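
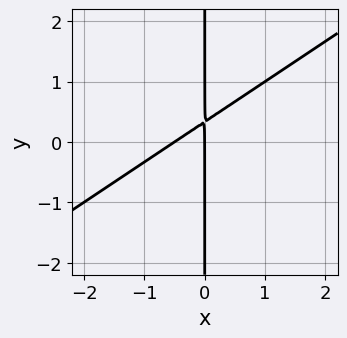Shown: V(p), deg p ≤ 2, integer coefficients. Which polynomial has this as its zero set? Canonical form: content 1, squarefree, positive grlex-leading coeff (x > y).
2*x^2 - 3*x*y + x

deg p = 2. A generic line meets the curve in up to 2 points.
Reading off the gridlines: one x-axis crossing is at x = 0; every point of the y-axis in the box is on the curve.
Matching integer coefficients to the picture gives p.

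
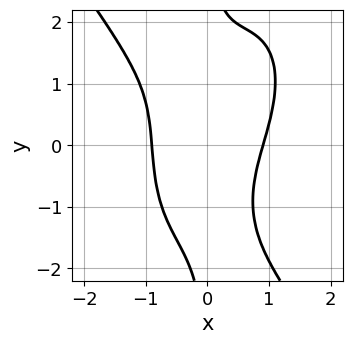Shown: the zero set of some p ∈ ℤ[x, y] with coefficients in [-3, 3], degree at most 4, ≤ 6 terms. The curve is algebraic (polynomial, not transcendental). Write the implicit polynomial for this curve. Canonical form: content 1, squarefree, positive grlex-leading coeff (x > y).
3*x^4 + x*y^3 - 2*x^2*y - x*y - 2

1. The degree is 4 — the shape is more complex than any degree-3 curve.
2. Observable constraints: no y-intercept at any integer in the box.
3. Assembling these constraints gives the stated polynomial.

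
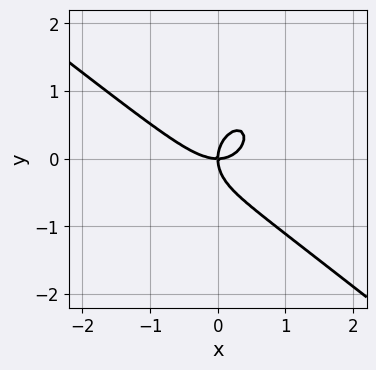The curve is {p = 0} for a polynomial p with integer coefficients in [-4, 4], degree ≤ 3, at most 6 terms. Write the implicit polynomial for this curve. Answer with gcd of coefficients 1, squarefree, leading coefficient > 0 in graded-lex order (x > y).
The degree is 3 — a generic line meets the curve in up to 3 points.
From the axis intercepts and sections: it meets the y-axis at y = 0 (among the integer gridlines); it crosses the x-axis at the gridline x = 0.
These observations pin down the coefficients.

3*x^3 + 2*x^2*y + 3*y^3 - 3*x*y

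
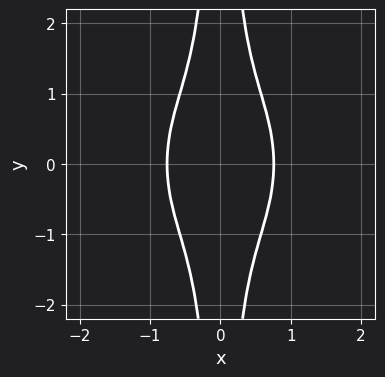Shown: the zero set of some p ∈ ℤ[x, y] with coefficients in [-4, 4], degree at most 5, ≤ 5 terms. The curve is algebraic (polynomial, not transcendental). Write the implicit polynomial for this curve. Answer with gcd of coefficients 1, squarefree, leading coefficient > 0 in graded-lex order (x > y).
1. deg p = 4. No degree-3 curve has this shape.
2. Symmetries: it's symmetric under x → −x, forcing even powers of x; mirror symmetry y ↦ −y ⇒ only even powers of y.
3. Checking where it meets the axes: no y-intercept at any integer in the box.
4. Fitting integer coefficients to these (and the overall shape) gives p.

3*x^4 + 2*x^2*y^2 - 1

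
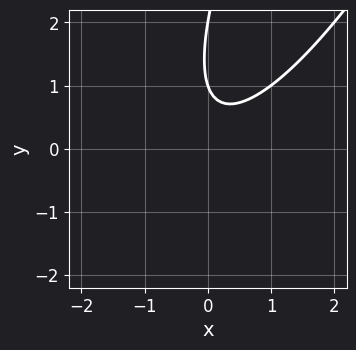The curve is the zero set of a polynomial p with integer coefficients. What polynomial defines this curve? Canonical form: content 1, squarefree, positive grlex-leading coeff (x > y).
3*x^2 - 3*x*y + y^2 - 3*y + 2

1. The degree is 2 — no degree-1 curve has this shape.
2. Against the integer gridlines: the curve avoids every integer x-axis point in the box; among the integer gridlines, it crosses the y-axis at y ∈ {1, 2}.
3. Fitting integer coefficients to these (and the overall shape) gives p.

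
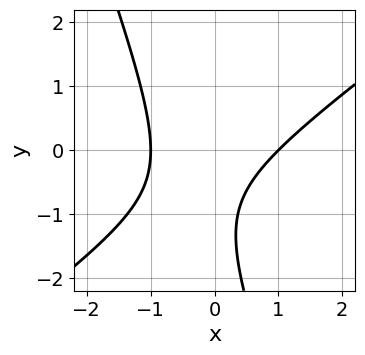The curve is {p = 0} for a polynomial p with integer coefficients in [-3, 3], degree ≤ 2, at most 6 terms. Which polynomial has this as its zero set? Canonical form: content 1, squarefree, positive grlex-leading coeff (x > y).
2*x^2 - 2*x*y - y^2 - 2*y - 2

Degree: a generic line meets the curve in up to 2 points, so deg p = 2.
Against the integer gridlines: it misses every integer gridline on the y-axis; among the integer gridlines, it crosses the x-axis at x ∈ {-1, 1}.
Matching integer coefficients to the picture gives p.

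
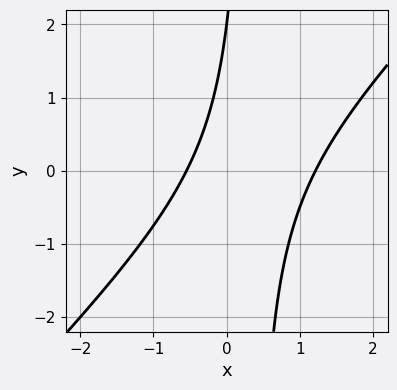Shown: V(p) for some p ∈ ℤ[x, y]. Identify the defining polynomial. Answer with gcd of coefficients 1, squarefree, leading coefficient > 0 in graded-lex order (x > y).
Degree: a generic line meets the curve in up to 2 points, so deg p = 2.
Checking where it meets the axes: one y-axis crossing is at y = 2.
Fitting integer coefficients to these (and the overall shape) gives p.

3*x^2 - 3*x*y - 2*x + y - 2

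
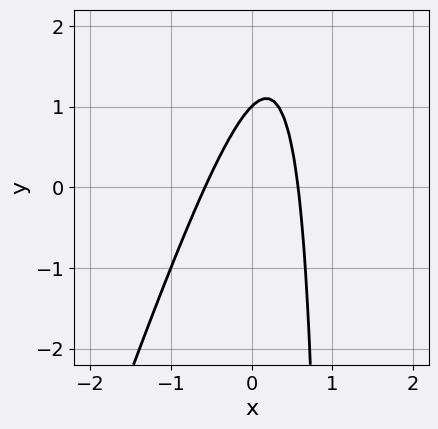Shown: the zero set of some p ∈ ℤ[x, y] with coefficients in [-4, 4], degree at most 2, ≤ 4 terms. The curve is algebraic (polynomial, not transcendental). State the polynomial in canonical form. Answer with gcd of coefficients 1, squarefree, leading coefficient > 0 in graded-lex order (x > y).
deg p = 2. The shape is more complex than any degree-1 curve.
From the axis intercepts and sections: it crosses the y-axis at the gridline y = 1.
Solving for integer coefficients yields p as stated.

3*x^2 - x*y + y - 1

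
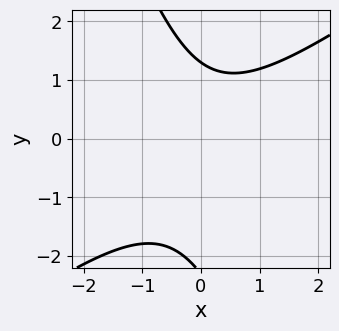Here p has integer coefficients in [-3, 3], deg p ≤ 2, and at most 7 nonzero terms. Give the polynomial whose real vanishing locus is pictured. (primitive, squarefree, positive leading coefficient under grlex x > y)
2*x^2 - 2*x*y - y^2 - y + 3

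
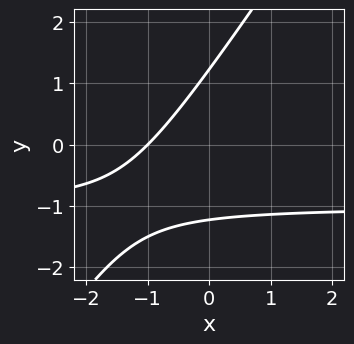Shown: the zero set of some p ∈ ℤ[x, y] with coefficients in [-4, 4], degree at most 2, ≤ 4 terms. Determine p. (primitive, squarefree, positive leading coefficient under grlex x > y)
1. deg p = 2.
2. From the visible intercepts: it crosses the x-axis at the gridline x = -1.
3. The integer polynomial consistent with all of this is the stated p.

3*x*y - 2*y^2 + 3*x + 3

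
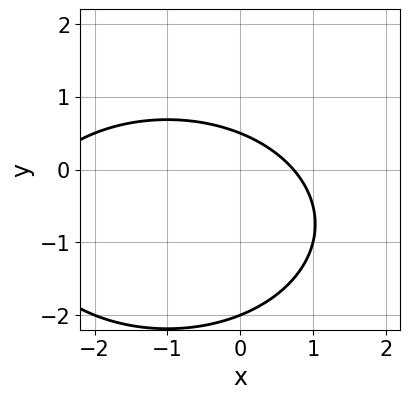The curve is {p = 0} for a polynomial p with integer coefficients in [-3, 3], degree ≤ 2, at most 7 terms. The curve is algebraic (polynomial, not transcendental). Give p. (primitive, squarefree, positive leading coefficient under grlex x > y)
First, degree: the shape is more complex than any degree-1 curve, so deg p = 2.
Then, from the visible intercepts: it crosses the y-axis at the gridline y = -2.
Finally, matching integer coefficients to the picture gives p.

x^2 + 2*y^2 + 2*x + 3*y - 2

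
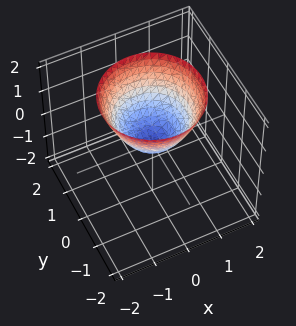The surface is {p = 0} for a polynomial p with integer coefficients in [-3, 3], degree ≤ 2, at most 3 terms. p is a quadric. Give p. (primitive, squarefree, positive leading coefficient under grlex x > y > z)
x^2 + y^2 - z

1. The degree is 2 — a paraboloid; a quadric.
2. Symmetry: the surface is invariant under rotation about z: p = q(x² + y², z).
3. From the axis intercepts and sections: one z-axis crossing is at z = 0; it crosses the y-axis at the gridline y = 0; a circular section at z = 2 has radius between 1 and 2.
4. Fitting integer coefficients to these (and the overall shape) gives p.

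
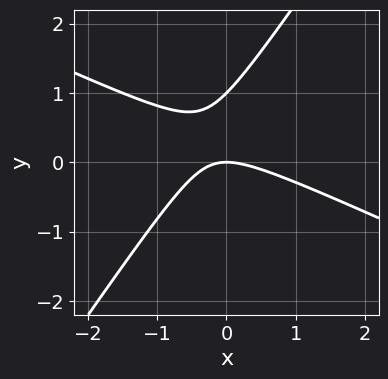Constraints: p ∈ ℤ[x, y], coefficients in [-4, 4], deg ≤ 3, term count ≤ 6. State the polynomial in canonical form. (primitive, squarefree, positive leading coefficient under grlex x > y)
2*x^2 + 3*x*y - 3*y^2 + 3*y

1. Degree: a generic line meets the curve in up to 2 points, so deg p = 2.
2. From the axis intercepts and sections: among the integer gridlines, it crosses the y-axis at y ∈ {0, 1}; one x-axis crossing is at x = 0.
3. Putting this together gives p.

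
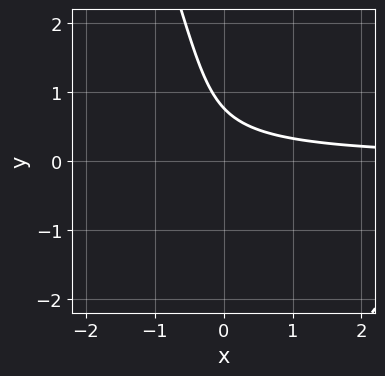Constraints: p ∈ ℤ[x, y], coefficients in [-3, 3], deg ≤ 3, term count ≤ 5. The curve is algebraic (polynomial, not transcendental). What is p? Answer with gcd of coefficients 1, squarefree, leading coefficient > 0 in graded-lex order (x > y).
3*x*y^2 + y^3 + 3*x*y + 2*y - 2

The degree is 3 — no degree-2 curve has this shape.
Checking where it meets the axes: no x-intercept at any integer in the box.
Solving for integer coefficients yields p as stated.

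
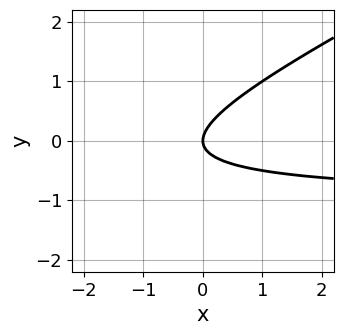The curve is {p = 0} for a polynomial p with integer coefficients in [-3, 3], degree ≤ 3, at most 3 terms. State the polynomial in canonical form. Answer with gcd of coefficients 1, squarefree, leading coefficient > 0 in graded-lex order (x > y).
1. The degree is 2 — a generic line meets the curve in up to 2 points.
2. Observable constraints: it meets the y-axis at y = 0 (among the integer gridlines); one x-axis crossing is at x = 0.
3. Matching integer coefficients to the picture gives p.

x*y - 2*y^2 + x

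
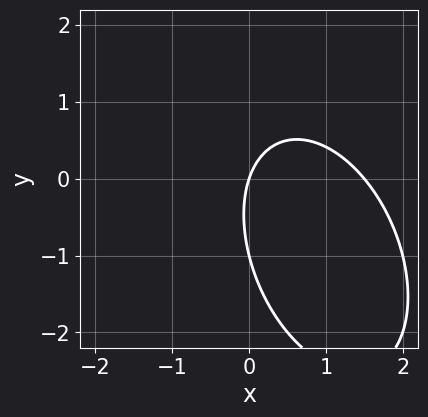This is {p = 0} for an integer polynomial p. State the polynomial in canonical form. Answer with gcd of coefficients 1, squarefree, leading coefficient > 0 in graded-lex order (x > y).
2*x^2 + x*y + y^2 - 3*x + y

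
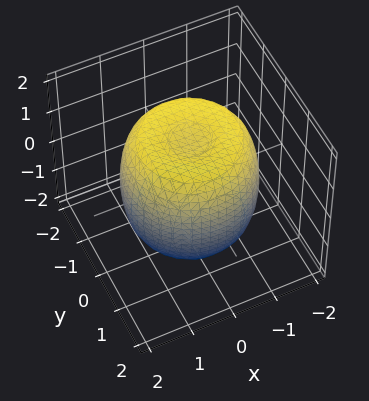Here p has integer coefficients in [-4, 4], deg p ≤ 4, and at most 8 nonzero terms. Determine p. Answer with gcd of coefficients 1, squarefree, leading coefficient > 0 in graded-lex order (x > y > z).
First, the degree is 4 — a generic line meets the surface in up to 4 points.
Then, symmetries: rotational symmetry about the z-axis ⇒ p depends on x, y only through x² + y².
Next, from the axis intercepts and sections: a circular section at z = 1 has radius between 1 and 2.
Finally, putting this together gives p.

2*x^4 + 4*x^2*y^2 + 2*y^4 - 3*x^2 - 3*y^2 + 2*z^2 - 3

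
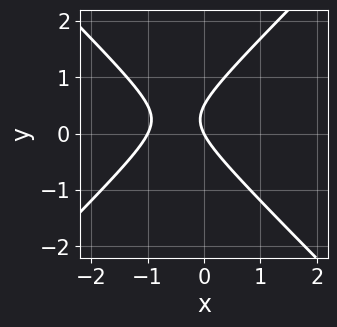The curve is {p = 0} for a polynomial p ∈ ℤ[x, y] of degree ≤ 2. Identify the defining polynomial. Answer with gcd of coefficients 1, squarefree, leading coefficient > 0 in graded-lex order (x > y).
2*x^2 - 2*y^2 + 2*x + y

(a) deg p = 2.
(b) Observable constraints: among the integer gridlines, it crosses the x-axis at x ∈ {-1, 0}; it crosses the y-axis at the gridline y = 0.
(c) Putting this together gives p.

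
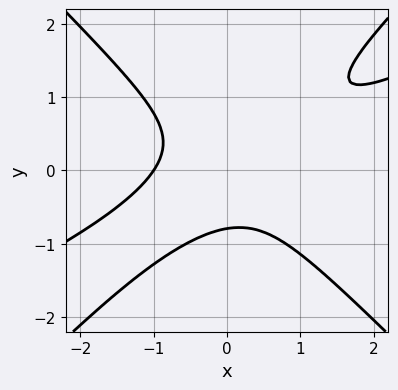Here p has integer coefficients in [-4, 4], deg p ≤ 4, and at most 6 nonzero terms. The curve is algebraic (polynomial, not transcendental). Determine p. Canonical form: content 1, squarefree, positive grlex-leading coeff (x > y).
x^3 - 2*x^2*y - x*y^2 + 2*y^3 + 1

First, deg p = 3. The shape is more complex than any degree-2 curve.
Then, from the visible intercepts: it meets the x-axis at x = -1 (among the integer gridlines).
Finally, matching integer coefficients to the picture gives p.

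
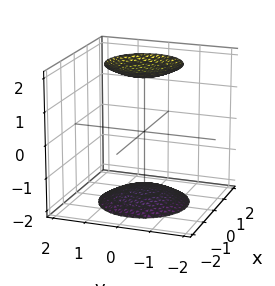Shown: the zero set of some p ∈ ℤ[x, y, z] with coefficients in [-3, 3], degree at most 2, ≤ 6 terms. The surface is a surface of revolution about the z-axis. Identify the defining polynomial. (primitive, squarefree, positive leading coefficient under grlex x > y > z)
x^2 + y^2 - z^2 + 3

(a) There are 2 components. Treating them together as one polynomial.
(b) Degree: no degree-1 surface has this shape, so deg p = 2.
(c) By symmetry, the surface is invariant under rotation about z: p = q(x² + y², z).
(d) Checking where it meets the axes: a circular section at z = -2 has radius exactly 1; the surface avoids every integer x-axis point in the box.
(e) Assembling these constraints gives the stated polynomial.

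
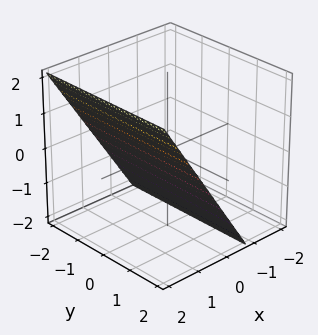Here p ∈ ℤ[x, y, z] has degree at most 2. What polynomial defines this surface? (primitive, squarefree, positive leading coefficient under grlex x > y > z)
1. Degree: every cross-section is a straight line — this is a plane, so deg p = 1.
2. Against the integer gridlines: it misses every integer gridline on the y-axis; it crosses the z-axis at the gridline z = -1.
3. Assembling these constraints gives the stated polynomial.

3*x - 2*z - 2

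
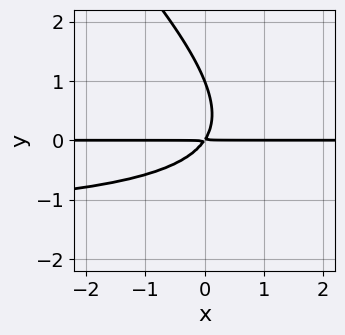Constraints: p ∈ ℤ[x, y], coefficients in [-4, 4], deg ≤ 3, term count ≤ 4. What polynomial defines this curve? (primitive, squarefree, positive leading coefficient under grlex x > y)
Degree: a generic line meets the curve in up to 3 points, so deg p = 3.
Checking where it meets the axes: every point of the x-axis in the box is on the curve; one y-axis crossing is at y = 1.
Assembling these constraints gives the stated polynomial.

2*x*y^2 + 2*y^3 + 3*x*y - 2*y^2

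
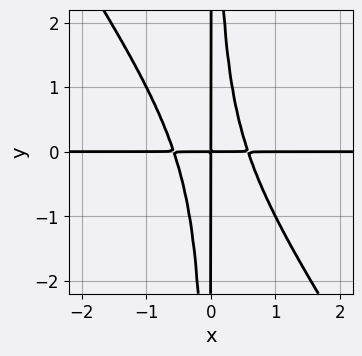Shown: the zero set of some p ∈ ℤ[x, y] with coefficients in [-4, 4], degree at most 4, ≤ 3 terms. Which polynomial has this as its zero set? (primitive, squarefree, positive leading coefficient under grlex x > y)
(a) The degree is 4 — a generic line meets the curve in up to 4 points.
(b) Against the integer gridlines: every point of the y-axis in the box is on the curve; the visible x-axis segment lies entirely on the curve.
(c) Putting this together gives p.

3*x^3*y + 2*x^2*y^2 - x*y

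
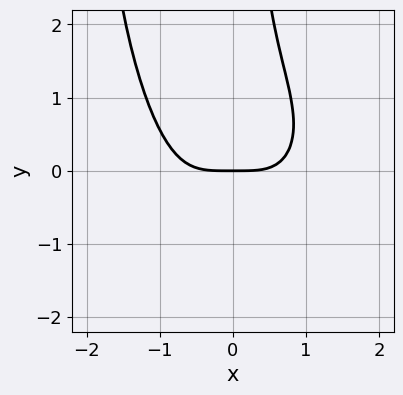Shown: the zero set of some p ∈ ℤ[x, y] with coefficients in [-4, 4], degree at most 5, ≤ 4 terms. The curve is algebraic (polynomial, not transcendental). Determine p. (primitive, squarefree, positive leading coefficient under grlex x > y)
2*x^4 + x^2*y^2 + 2*x*y^2 - 3*y

First, the degree is 4 — no degree-3 curve has this shape.
Next, from the visible intercepts: one x-axis crossing is at x = 0; one y-axis crossing is at y = 0.
Finally, together with the visible shape, these determine p as stated.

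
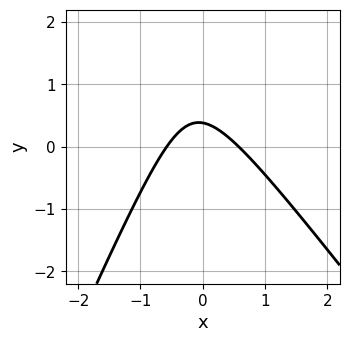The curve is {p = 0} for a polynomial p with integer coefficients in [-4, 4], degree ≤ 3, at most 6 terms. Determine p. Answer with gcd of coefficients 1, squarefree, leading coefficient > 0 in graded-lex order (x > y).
3*x^2 + x*y - y^2 + 3*y - 1

First, degree: a generic line meets the curve in up to 2 points, so deg p = 2.
Finally, solving for integer coefficients yields p as stated.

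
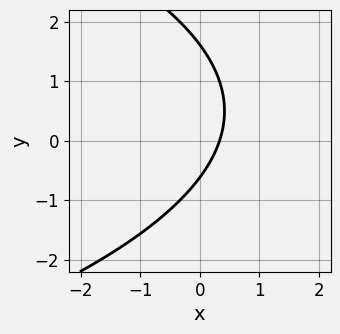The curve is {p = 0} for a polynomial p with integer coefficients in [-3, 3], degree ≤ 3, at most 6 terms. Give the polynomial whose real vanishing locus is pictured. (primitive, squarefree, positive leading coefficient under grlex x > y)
y^2 + 3*x - y - 1

deg p = 2. A generic line meets the curve in up to 2 points.
The integer polynomial consistent with all of this is the stated p.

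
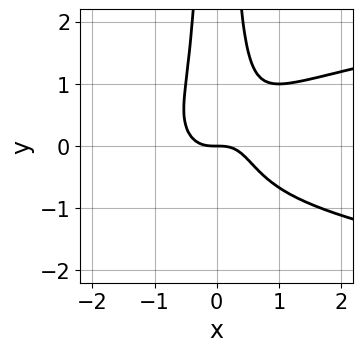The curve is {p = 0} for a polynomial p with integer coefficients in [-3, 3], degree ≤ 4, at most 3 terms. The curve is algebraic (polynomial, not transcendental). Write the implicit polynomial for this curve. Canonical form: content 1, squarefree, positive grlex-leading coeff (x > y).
3*x^2*y^2 - 2*x^3 - y

First, deg p = 4. The shape is more complex than any degree-3 curve.
Next, reading off the gridlines: it meets the x-axis at x = 0 (among the integer gridlines); one y-axis crossing is at y = 0.
Finally, fitting integer coefficients to these (and the overall shape) gives p.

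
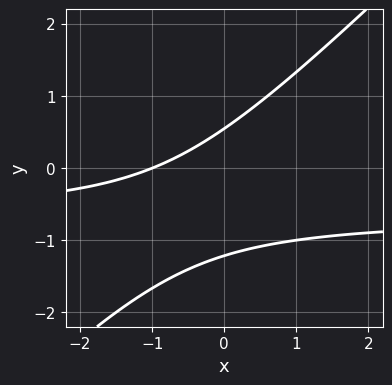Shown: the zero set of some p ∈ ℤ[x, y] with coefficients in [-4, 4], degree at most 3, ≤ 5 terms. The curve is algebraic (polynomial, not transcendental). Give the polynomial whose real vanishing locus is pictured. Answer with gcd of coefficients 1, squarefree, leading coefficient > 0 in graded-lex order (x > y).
3*x*y - 3*y^2 + 2*x - 2*y + 2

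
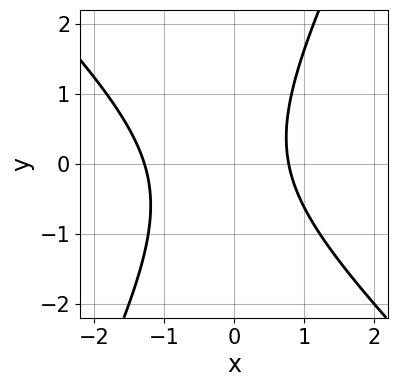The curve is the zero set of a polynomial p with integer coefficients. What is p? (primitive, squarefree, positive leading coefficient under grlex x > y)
Degree: the shape is more complex than any degree-1 curve, so deg p = 2.
From the axis intercepts and sections: the curve avoids every integer y-axis point in the box.
Matching integer coefficients to the picture gives p.

2*x^2 + x*y - y^2 + x - 2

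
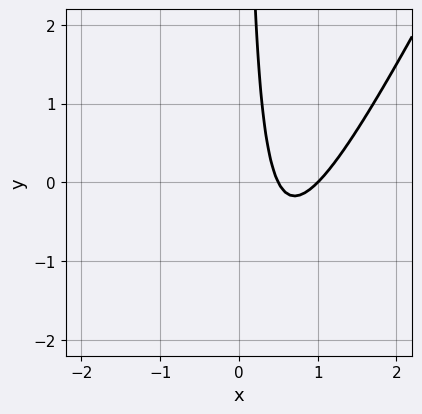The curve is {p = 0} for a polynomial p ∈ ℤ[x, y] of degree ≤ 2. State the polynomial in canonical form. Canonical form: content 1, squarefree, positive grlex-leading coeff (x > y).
1. Degree: the shape is more complex than any degree-1 curve, so deg p = 2.
2. Observable constraints: it misses every integer gridline on the y-axis; it meets the x-axis at x = 1 (among the integer gridlines).
3. These observations pin down the coefficients.

2*x^2 - x*y - 3*x + 1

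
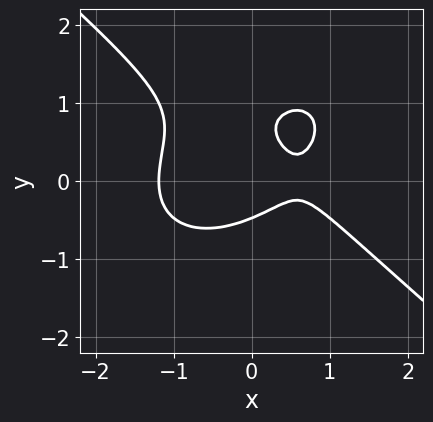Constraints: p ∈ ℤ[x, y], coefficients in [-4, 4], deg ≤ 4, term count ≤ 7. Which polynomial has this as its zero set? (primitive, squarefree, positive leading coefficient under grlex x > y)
2*x^3 + 3*y^3 - 3*y^2 - 2*x + 1

(a) The degree is 3 — the shape is more complex than any degree-2 curve.
(b) The integer polynomial consistent with all of this is the stated p.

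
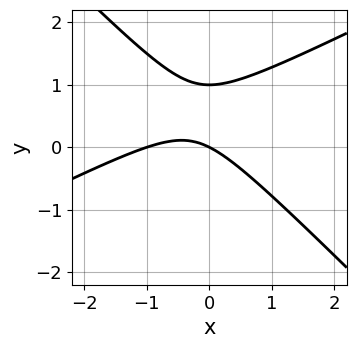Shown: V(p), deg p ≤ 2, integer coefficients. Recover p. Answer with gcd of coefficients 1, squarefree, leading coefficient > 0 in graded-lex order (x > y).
x^2 - x*y - 2*y^2 + x + 2*y

The degree is 2 — the shape is more complex than any degree-1 curve.
Against the integer gridlines: among the integer gridlines, it crosses the y-axis at y ∈ {0, 1}; the x-axis gridline crossings are at x ∈ {-1, 0}.
Putting this together gives p.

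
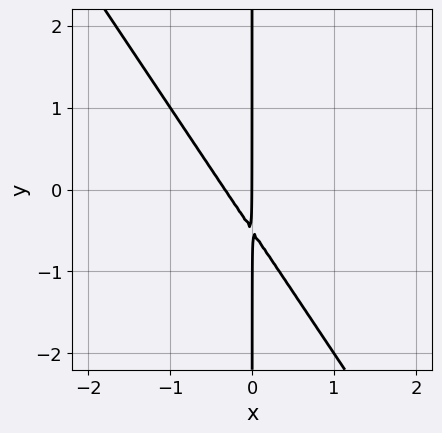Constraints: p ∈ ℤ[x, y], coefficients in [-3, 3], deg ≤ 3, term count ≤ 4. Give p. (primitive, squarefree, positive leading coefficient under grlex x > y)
3*x^2 + 2*x*y + x

First, deg p = 2. No degree-1 curve has this shape.
Next, checking where it meets the axes: every point of the y-axis in the box is on the curve; one x-axis crossing is at x = 0.
Finally, together with the visible shape, these determine p as stated.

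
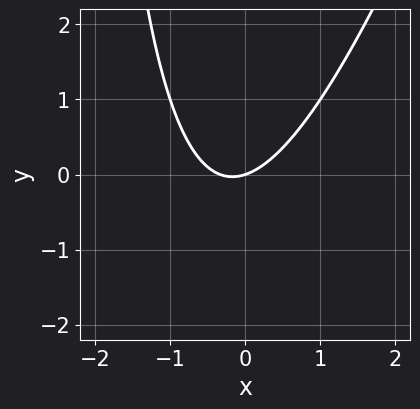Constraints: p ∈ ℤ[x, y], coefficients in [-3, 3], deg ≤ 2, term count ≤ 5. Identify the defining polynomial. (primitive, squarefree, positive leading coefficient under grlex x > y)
3*x^2 - x*y + x - 3*y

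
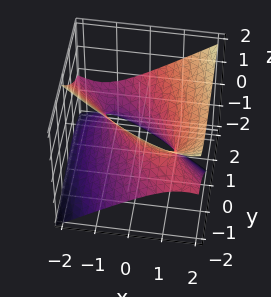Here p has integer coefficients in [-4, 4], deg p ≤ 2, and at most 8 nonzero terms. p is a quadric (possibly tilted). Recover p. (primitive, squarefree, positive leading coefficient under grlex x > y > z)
(a) Degree: a generic line meets the surface in up to 2 points, so deg p = 2.
(b) Observable constraints: the y-axis gridline crossings are at y ∈ {-1, 1}; the surface avoids every integer z-axis point in the box.
(c) Matching integer coefficients to the picture gives p.

2*x^2 + 3*x*y + y^2 - 3*y*z - 3*z^2 - 1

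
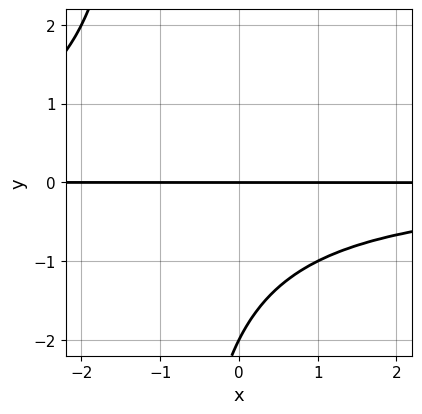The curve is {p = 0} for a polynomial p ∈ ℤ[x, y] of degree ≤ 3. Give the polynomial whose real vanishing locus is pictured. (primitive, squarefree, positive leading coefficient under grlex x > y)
x*y^2 + y^2 + 2*y

The degree is 3 — no degree-2 curve has this shape.
From the axis intercepts and sections: among the integer gridlines, it crosses the y-axis at y ∈ {-2, 0}; every point of the x-axis in the box is on the curve.
The integer polynomial consistent with all of this is the stated p.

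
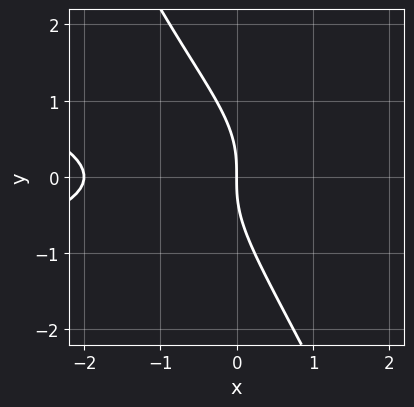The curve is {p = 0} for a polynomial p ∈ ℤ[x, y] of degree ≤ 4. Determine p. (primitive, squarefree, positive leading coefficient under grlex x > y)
2*x*y^2 + y^3 + x^2 + 2*x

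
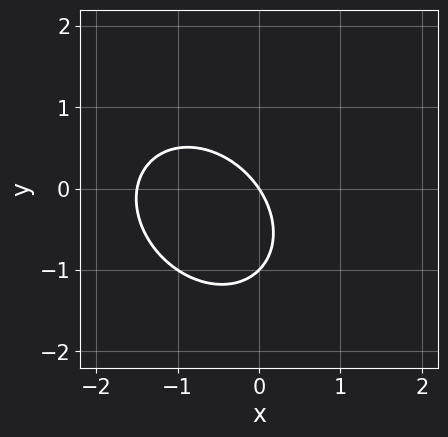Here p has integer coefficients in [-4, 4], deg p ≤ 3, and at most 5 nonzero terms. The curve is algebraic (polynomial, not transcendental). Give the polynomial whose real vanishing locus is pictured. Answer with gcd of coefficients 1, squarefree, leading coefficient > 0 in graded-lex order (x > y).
1. deg p = 2. A generic line meets the curve in up to 2 points.
2. Observable constraints: the y-axis gridline crossings are at y ∈ {-1, 0}; one x-axis crossing is at x = 0.
3. Fitting integer coefficients to these (and the overall shape) gives p.

2*x^2 + x*y + 2*y^2 + 3*x + 2*y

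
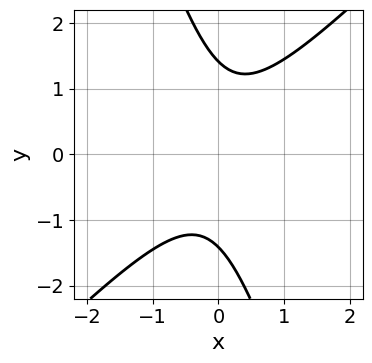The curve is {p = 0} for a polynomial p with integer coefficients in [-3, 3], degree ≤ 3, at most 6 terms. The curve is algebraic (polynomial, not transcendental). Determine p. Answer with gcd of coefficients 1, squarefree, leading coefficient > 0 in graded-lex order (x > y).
3*x^2 - 2*x*y - y^2 + 2

The degree is 2 — the shape is more complex than any degree-1 curve.
Reading off the gridlines: the curve avoids every integer x-axis point in the box.
Matching integer coefficients to the picture gives p.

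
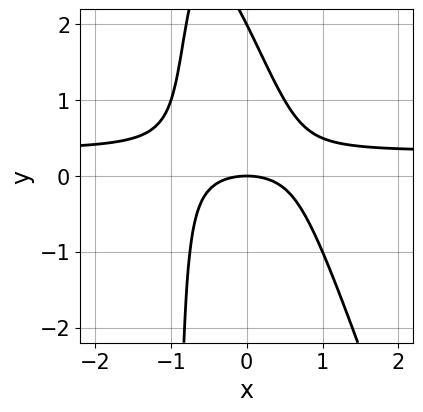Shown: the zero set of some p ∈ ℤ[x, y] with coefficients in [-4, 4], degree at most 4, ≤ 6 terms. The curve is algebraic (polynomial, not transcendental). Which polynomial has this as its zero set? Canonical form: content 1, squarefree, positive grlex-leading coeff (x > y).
3*x^2*y + x*y^2 - x^2 + y^2 - 2*y

(a) The degree is 3 — no degree-2 curve has this shape.
(b) Against the integer gridlines: one x-axis crossing is at x = 0; among the integer gridlines, it crosses the y-axis at y ∈ {0, 2}.
(c) Putting this together gives p.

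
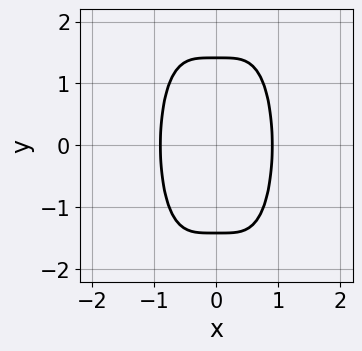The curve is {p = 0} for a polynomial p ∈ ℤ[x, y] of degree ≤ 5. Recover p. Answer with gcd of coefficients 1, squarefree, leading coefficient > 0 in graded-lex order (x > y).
3*x^4 + y^2 - 2

First, the degree is 4 — no degree-3 curve has this shape.
Then, symmetries: mirror symmetry x ↦ −x ⇒ only even powers of x; mirror symmetry y ↦ −y ⇒ only even powers of y.
Finally, assembling these constraints gives the stated polynomial.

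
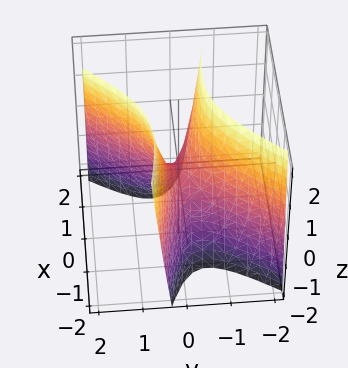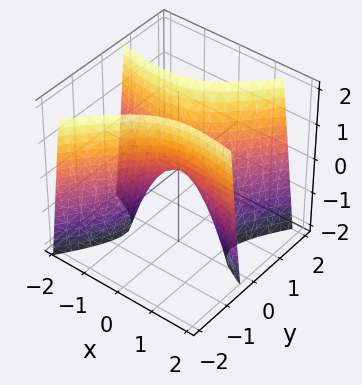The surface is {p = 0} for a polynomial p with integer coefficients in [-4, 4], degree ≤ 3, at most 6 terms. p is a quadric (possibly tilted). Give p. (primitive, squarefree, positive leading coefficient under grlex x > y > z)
x^2 + 3*x*y - 3*y^2 + z

1. deg p = 2. No degree-1 surface has this shape.
2. Against the integer gridlines: it meets the z-axis at z = 0 (among the integer gridlines); it crosses the x-axis at the gridline x = 0; one y-axis crossing is at y = 0.
3. The integer polynomial consistent with all of this is the stated p.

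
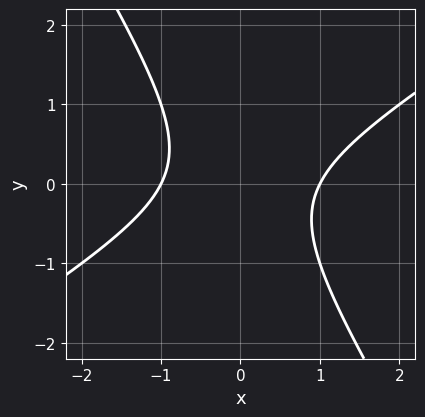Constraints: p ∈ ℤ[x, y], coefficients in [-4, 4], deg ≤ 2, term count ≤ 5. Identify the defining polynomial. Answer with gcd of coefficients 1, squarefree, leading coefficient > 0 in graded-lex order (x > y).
x^2 - x*y - y^2 - 1

First, deg p = 2. No degree-1 curve has this shape.
Then, observable constraints: among the integer gridlines, it crosses the x-axis at x ∈ {-1, 1}; the curve avoids every integer y-axis point in the box.
Finally, solving for integer coefficients yields p as stated.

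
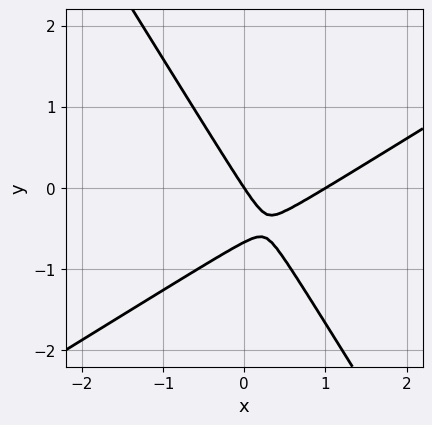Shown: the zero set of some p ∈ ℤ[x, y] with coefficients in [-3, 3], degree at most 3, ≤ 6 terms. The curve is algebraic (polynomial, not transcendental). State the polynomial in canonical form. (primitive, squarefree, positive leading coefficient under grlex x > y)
3*x^2 - 3*x*y - 3*y^2 - 3*x - 2*y

(a) The degree is 2 — a generic line meets the curve in up to 2 points.
(b) From the axis intercepts and sections: the x-axis gridline crossings are at x ∈ {0, 1}; it meets the y-axis at y = 0 (among the integer gridlines).
(c) Matching integer coefficients to the picture gives p.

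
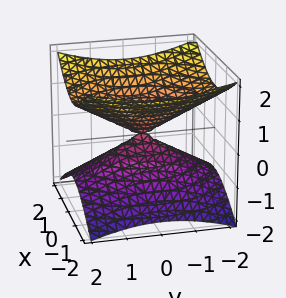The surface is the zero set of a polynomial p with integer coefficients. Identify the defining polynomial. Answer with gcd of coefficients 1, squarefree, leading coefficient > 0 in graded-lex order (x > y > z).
2*x^2 + y^2 - 3*z^2

Degree: a double cone through the origin; a quadric, so deg p = 2.
Symmetries: it's symmetric under y → −y, forcing even powers of y; the z ↦ −z reflection is a symmetry, so z appears only in even powers; it's symmetric under x → −x, forcing even powers of x.
Reading off the gridlines: it crosses the z-axis at the gridline z = 0; it meets the y-axis at y = 0 (among the integer gridlines); it meets the x-axis at x = 0 (among the integer gridlines).
These observations pin down the coefficients.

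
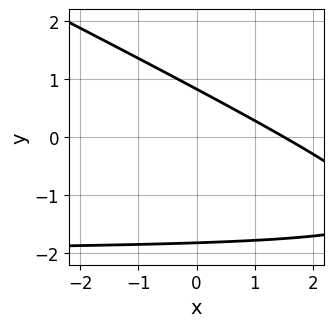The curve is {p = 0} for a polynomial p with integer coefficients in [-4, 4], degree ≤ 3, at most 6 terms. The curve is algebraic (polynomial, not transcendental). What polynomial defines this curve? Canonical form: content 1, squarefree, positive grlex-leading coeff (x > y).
x*y + 2*y^2 + 2*x + 2*y - 3

First, the degree is 2 — no degree-1 curve has this shape.
Finally, putting this together gives p.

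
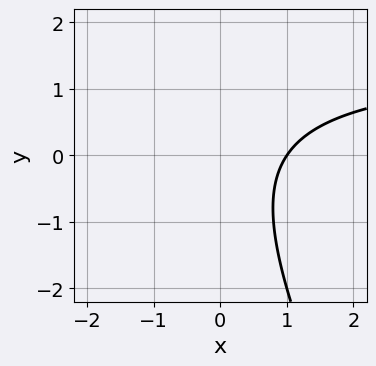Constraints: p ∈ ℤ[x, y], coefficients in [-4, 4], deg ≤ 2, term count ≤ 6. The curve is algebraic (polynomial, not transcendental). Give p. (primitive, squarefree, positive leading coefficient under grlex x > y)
2*x*y + y^2 - 3*x + 3

(a) Degree: a generic line meets the curve in up to 2 points, so deg p = 2.
(b) Against the integer gridlines: one x-axis crossing is at x = 1; it misses every integer gridline on the y-axis.
(c) Putting this together gives p.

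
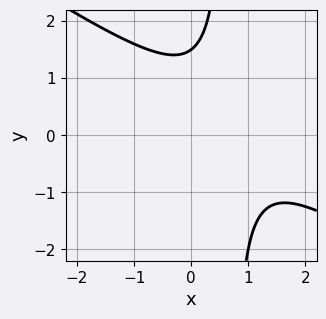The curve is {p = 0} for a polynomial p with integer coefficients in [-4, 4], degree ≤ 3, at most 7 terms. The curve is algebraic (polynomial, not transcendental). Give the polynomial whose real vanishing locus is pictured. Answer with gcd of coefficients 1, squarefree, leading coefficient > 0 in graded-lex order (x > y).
2*x^2 + 3*x*y - 3*x - 2*y + 3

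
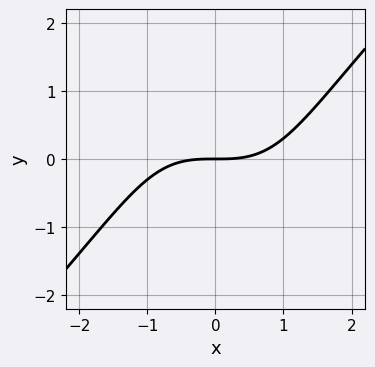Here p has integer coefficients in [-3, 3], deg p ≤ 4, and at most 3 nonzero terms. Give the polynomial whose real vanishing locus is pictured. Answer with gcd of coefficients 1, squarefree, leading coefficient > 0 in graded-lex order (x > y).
x^3 - x*y^2 - 3*y

(a) deg p = 3.
(b) Observable constraints: one x-axis crossing is at x = 0; one y-axis crossing is at y = 0.
(c) Assembling these constraints gives the stated polynomial.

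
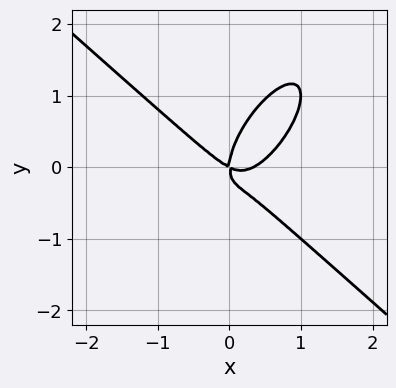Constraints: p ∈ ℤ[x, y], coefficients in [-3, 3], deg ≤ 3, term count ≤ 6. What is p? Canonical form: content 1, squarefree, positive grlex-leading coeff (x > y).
deg p = 3.
Checking where it meets the axes: one y-axis crossing is at y = 0; it meets the x-axis at x = 0 (among the integer gridlines).
Putting this together gives p.

3*x^3 - 2*x*y^2 + 2*y^3 - x^2 - 2*x*y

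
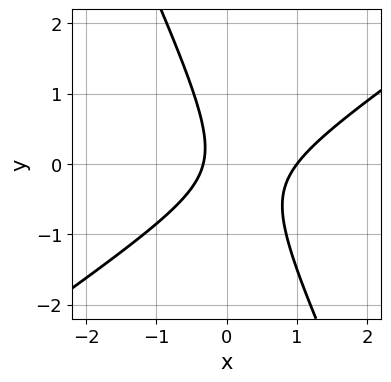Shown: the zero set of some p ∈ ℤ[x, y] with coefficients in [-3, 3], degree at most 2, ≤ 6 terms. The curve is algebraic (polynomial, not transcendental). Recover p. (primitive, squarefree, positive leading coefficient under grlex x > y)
The degree is 2 — no degree-1 curve has this shape.
Observable constraints: no y-intercept at any integer in the box; one x-axis crossing is at x = 1.
Together with the visible shape, these determine p as stated.

3*x^2 - 3*x*y - 2*y^2 - 2*x - 1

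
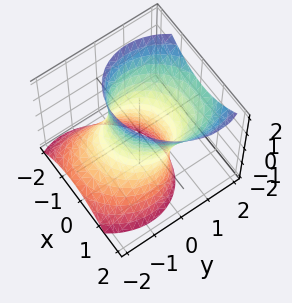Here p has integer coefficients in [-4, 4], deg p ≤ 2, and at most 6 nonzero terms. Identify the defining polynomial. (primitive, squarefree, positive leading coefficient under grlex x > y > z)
3*x^2 - x*y + 3*y^2 - 3*y*z - z^2 - 3

1. The degree is 2 — the shape is more complex than any degree-1 surface.
2. Reading off the gridlines: among the integer gridlines, it crosses the y-axis at y ∈ {-1, 1}; it misses every integer gridline on the z-axis.
3. These observations pin down the coefficients. Check: (-1, 0, 0) on the x-axis lies on the surface, and p(-1, 0, 0) = 0. ✓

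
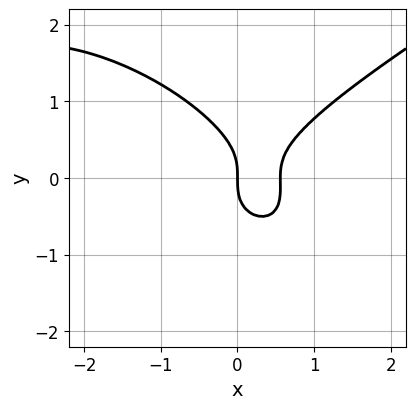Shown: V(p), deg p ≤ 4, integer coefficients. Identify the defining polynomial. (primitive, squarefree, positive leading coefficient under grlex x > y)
x^3 - x*y^2 - 3*y^3 + 3*x^2 - 2*x

1. The degree is 3 — the shape is more complex than any degree-2 curve.
2. Checking where it meets the axes: one x-axis crossing is at x = 0; it meets the y-axis at y = 0 (among the integer gridlines).
3. Fitting integer coefficients to these (and the overall shape) gives p.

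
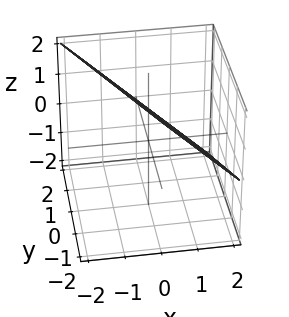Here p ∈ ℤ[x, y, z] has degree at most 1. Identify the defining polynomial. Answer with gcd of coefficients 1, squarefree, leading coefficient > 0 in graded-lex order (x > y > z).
(a) Degree: every cross-section is a straight line — this is a plane, so deg p = 1.
(b) Reading off the gridlines: it meets the x-axis at x = 1 (among the integer gridlines); it meets the y-axis at y = 2 (among the integer gridlines); it meets the z-axis at z = 1 (among the integer gridlines).
(c) These observations pin down the coefficients.

2*x + y + 2*z - 2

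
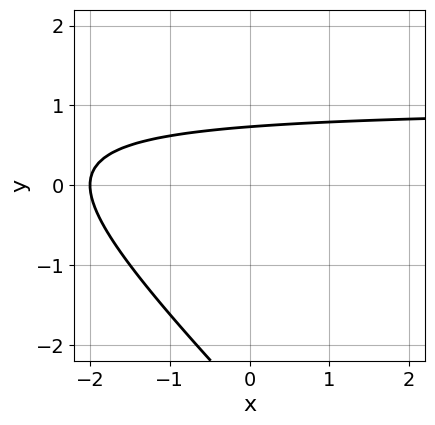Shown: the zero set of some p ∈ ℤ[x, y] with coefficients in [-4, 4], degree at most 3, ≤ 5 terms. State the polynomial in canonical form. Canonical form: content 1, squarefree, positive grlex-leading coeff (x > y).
Degree: no degree-1 curve has this shape, so deg p = 2.
Reading off the gridlines: one x-axis crossing is at x = -2.
Together with the visible shape, these determine p as stated.

x*y + y^2 - x + 2*y - 2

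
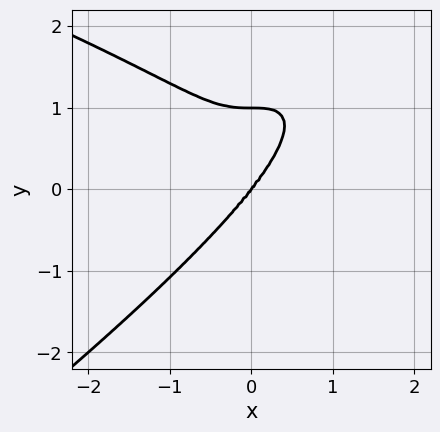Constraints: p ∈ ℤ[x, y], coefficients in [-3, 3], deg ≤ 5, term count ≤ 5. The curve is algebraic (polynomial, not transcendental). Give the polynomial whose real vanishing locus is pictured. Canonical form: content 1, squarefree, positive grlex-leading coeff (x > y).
1. deg p = 4.
2. Against the integer gridlines: it meets the x-axis at x = 0 (among the integer gridlines); the y-axis gridline crossings are at y ∈ {0, 1}.
3. Solving for integer coefficients yields p as stated.

2*x*y^3 - 3*y^4 - 3*x^3 - 2*x*y^2 + 3*y^3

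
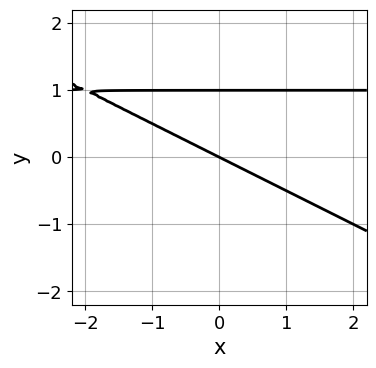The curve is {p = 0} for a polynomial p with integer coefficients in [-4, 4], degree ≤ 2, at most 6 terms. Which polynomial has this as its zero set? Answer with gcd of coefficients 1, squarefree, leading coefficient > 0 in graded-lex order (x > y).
x*y + 2*y^2 - x - 2*y

(a) The degree is 2 — a generic line meets the curve in up to 2 points.
(b) From the axis intercepts and sections: it crosses the x-axis at the gridline x = 0; the y-axis gridline crossings are at y ∈ {0, 1}.
(c) Putting this together gives p.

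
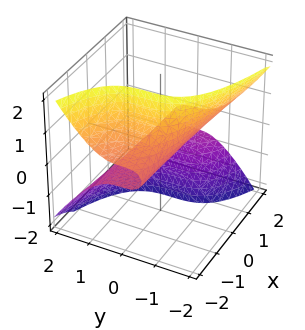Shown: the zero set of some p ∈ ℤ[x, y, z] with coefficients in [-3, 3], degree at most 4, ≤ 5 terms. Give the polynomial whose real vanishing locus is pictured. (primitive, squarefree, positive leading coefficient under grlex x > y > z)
(a) Degree: no degree-2 surface has this shape, so deg p = 3.
(b) Reading off the gridlines: it meets the z-axis at z = 0 (among the integer gridlines); every point of the x-axis in the box is on the surface; one y-axis crossing is at y = 0.
(c) These observations pin down the coefficients.

2*x*z^2 + 2*y^3 + 3*z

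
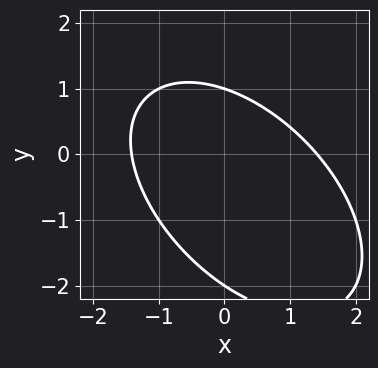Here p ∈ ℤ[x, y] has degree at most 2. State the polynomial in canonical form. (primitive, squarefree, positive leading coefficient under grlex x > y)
x^2 + x*y + y^2 + y - 2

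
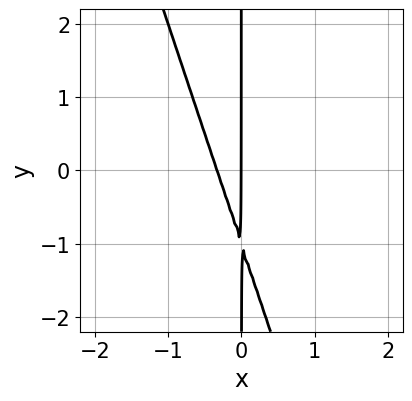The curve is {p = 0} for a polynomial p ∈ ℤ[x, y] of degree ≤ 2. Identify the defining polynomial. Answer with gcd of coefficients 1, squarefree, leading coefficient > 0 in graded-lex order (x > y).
First, the degree is 2 — no degree-1 curve has this shape.
Next, observable constraints: one x-axis crossing is at x = 0; the visible y-axis segment lies entirely on the curve.
Finally, putting this together gives p.

3*x^2 + x*y + x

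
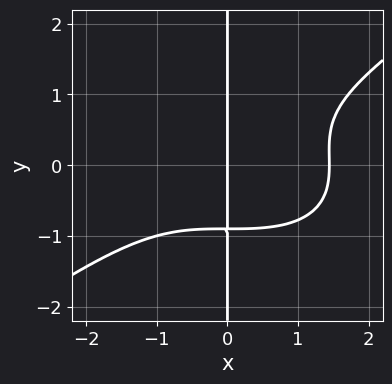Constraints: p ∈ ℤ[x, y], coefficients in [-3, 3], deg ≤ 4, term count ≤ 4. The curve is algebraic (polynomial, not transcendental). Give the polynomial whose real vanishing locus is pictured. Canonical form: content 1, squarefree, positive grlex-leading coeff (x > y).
(a) deg p = 4. A generic line meets the curve in up to 4 points.
(b) From the visible intercepts: it meets the x-axis at x = 0 (among the integer gridlines); the visible y-axis segment lies entirely on the curve.
(c) Matching integer coefficients to the picture gives p.

x^4 - 3*x*y^3 + x*y^2 - 3*x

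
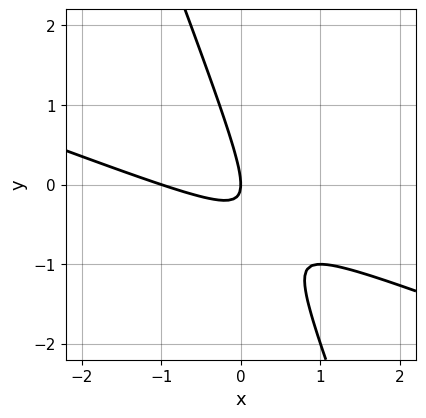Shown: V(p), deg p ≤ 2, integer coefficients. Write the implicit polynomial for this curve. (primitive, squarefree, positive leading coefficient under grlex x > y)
First, the degree is 2 — no degree-1 curve has this shape.
Then, from the axis intercepts and sections: the x-axis gridline crossings are at x ∈ {-1, 0}; one y-axis crossing is at y = 0.
Finally, matching integer coefficients to the picture gives p.

x^2 + 3*x*y + y^2 + x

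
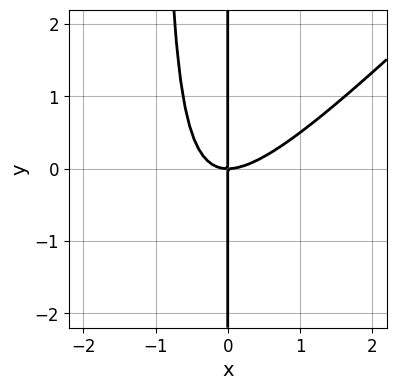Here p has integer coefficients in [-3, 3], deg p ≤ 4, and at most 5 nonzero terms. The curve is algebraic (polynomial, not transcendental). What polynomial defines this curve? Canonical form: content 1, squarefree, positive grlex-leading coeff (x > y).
First, the degree is 3 — a generic line meets the curve in up to 3 points.
Then, from the visible intercepts: it crosses the x-axis at the gridline x = 0; the visible y-axis segment lies entirely on the curve.
Finally, together with the visible shape, these determine p as stated.

x^3 - x^2*y - x*y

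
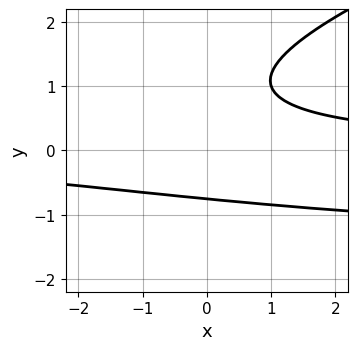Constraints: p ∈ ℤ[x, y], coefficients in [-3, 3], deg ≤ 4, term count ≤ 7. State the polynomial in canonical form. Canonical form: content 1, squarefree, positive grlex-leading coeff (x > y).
First, deg p = 3.
Then, from the axis intercepts and sections: the curve avoids every integer x-axis point in the box.
Finally, solving for integer coefficients yields p as stated.

x*y^2 - 3*y^3 + 2*x*y + 3*y^2 - 3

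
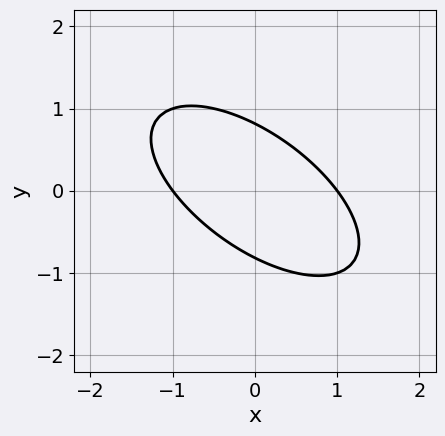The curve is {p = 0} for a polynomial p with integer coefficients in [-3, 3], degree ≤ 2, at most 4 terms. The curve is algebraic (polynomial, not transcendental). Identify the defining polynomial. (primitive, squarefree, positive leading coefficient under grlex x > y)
2*x^2 + 3*x*y + 3*y^2 - 2

deg p = 2.
Checking where it meets the axes: the x-axis gridline crossings are at x ∈ {-1, 1}.
Matching integer coefficients to the picture gives p.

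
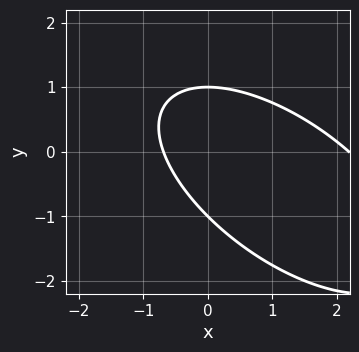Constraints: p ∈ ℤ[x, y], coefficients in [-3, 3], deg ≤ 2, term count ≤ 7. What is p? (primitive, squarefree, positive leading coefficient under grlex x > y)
deg p = 2.
From the visible intercepts: the y-axis gridline crossings are at y ∈ {-1, 1}.
These observations pin down the coefficients.

2*x^2 + 3*x*y + 3*y^2 - 3*x - 3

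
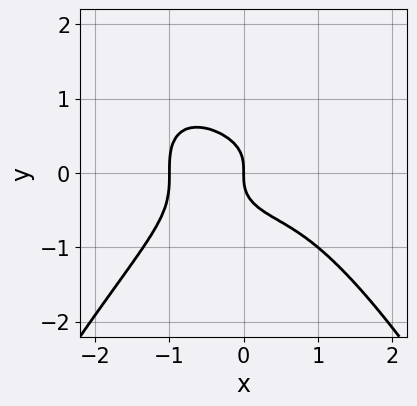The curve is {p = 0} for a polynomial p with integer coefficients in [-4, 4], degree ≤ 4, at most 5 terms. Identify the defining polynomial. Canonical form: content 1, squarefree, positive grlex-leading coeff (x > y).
x^4 + 2*y^3 + x

(a) Degree: no degree-3 curve has this shape, so deg p = 4.
(b) From the visible intercepts: it meets the y-axis at y = 0 (among the integer gridlines); the x-axis gridline crossings are at x ∈ {-1, 0}.
(c) Fitting integer coefficients to these (and the overall shape) gives p.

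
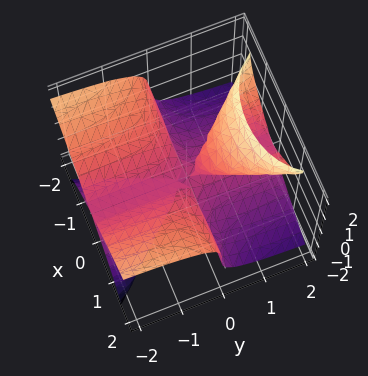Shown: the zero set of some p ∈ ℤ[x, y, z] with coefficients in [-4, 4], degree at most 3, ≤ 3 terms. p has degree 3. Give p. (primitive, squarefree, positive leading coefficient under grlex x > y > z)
2*x^2*y - 3*y*z^2 + 2*z^3

deg p = 3.
Observable constraints: it meets the z-axis at z = 0 (among the integer gridlines); the visible y-axis segment lies entirely on the surface.
Together with the visible shape, these determine p as stated.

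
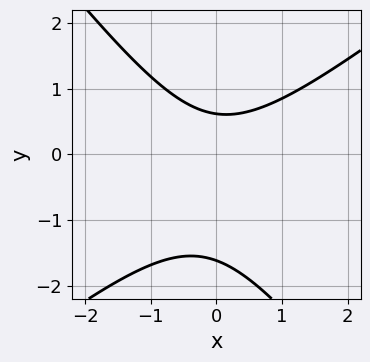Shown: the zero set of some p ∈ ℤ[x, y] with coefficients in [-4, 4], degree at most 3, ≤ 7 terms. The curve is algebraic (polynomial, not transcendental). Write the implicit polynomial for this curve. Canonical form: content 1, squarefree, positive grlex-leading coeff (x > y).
First, the degree is 2 — a generic line meets the curve in up to 2 points.
Next, checking where it meets the axes: the curve avoids every integer x-axis point in the box.
Finally, these observations pin down the coefficients.

2*x^2 - x*y - 2*y^2 - 2*y + 2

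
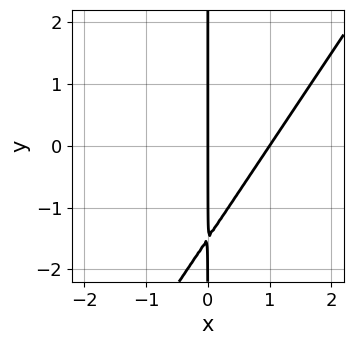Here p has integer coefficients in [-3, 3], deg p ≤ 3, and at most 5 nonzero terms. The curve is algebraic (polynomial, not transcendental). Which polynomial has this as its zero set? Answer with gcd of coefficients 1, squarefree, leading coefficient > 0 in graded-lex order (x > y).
3*x^2 - 2*x*y - 3*x

First, the degree is 2 — the shape is more complex than any degree-1 curve.
Then, against the integer gridlines: the x-axis gridline crossings are at x ∈ {0, 1}; the visible y-axis segment lies entirely on the curve.
Finally, assembling these constraints gives the stated polynomial.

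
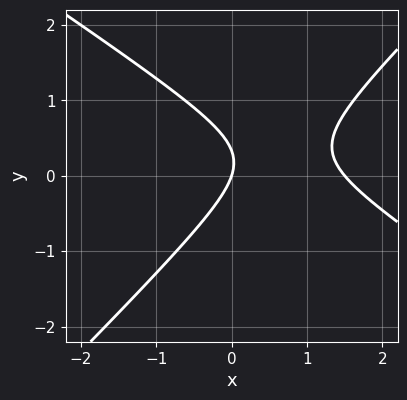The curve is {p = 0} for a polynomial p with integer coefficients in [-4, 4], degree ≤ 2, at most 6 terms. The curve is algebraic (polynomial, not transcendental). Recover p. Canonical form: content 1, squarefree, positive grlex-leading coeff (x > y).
2*x^2 + x*y - 3*y^2 - 3*x + y

First, the degree is 2 — a generic line meets the curve in up to 2 points.
Then, reading off the gridlines: it meets the x-axis at x = 0 (among the integer gridlines); one y-axis crossing is at y = 0.
Finally, these observations pin down the coefficients.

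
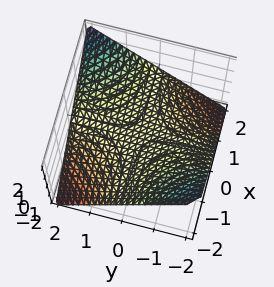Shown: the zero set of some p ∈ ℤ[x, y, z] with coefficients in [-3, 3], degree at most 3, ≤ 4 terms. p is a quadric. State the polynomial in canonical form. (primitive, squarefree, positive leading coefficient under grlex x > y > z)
(a) Degree: a saddle surface; a quadric, so deg p = 2.
(b) From the axis intercepts and sections: every point of the y-axis in the box is on the surface; it meets the z-axis at z = 0 (among the integer gridlines).
(c) Assembling these constraints gives the stated polynomial. Check: (-2, 0, 0) on the x-axis lies on the surface, and p(-2, 0, 0) = 0. ✓

x*y - 2*z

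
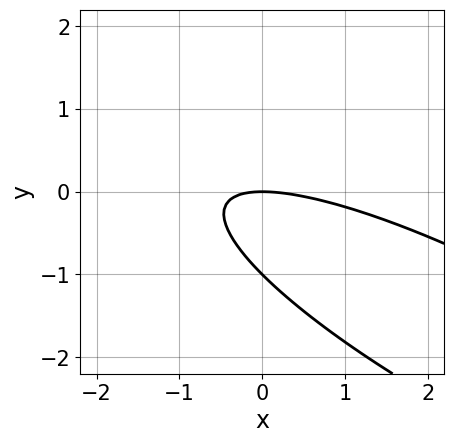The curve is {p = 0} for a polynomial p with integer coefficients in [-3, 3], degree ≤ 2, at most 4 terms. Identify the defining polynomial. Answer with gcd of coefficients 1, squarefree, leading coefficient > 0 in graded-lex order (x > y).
x^2 + 3*x*y + 3*y^2 + 3*y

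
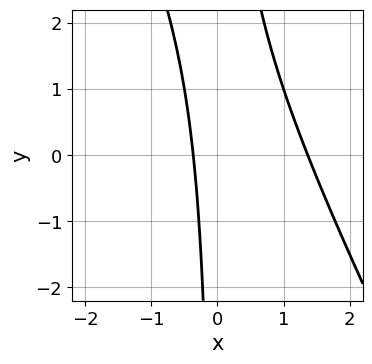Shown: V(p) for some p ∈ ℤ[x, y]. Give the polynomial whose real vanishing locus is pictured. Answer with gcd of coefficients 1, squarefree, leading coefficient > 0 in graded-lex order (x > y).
First, the degree is 2 — the shape is more complex than any degree-1 curve.
Then, from the axis intercepts and sections: no y-intercept at any integer in the box.
Finally, matching integer coefficients to the picture gives p.

2*x^2 + x*y - 2*x - 1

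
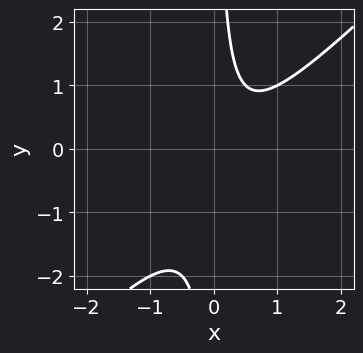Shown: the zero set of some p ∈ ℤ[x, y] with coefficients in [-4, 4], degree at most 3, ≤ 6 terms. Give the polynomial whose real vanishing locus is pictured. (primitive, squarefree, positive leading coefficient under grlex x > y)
(a) Degree: a generic line meets the curve in up to 2 points, so deg p = 2.
(b) From the visible intercepts: the curve avoids every integer y-axis point in the box; it misses every integer gridline on the x-axis.
(c) The integer polynomial consistent with all of this is the stated p.

2*x^2 - 2*x*y - x + 1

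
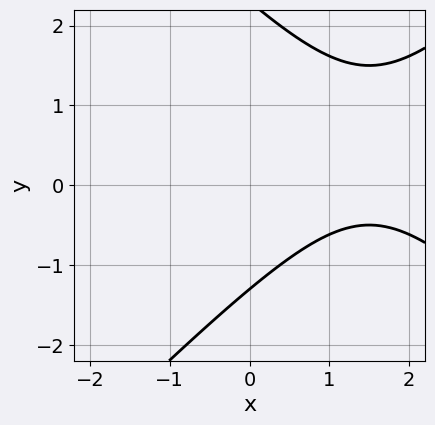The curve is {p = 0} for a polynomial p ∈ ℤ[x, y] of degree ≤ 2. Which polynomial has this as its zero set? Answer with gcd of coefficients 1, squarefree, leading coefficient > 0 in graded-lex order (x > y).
1. The degree is 2 — no degree-1 curve has this shape.
2. From the axis intercepts and sections: the curve avoids every integer x-axis point in the box.
3. Fitting integer coefficients to these (and the overall shape) gives p.

x^2 - y^2 - 3*x + y + 3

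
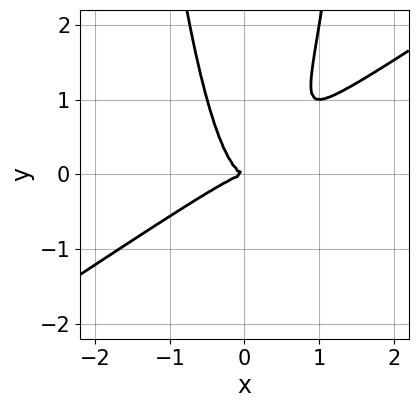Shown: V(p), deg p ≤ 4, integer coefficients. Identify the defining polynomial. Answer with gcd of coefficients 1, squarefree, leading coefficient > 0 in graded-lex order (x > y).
2*x^3 - 3*x^2*y + y^2

1. deg p = 3. The shape is more complex than any degree-2 curve.
2. From the visible intercepts: one x-axis crossing is at x = 0; one y-axis crossing is at y = 0.
3. Assembling these constraints gives the stated polynomial.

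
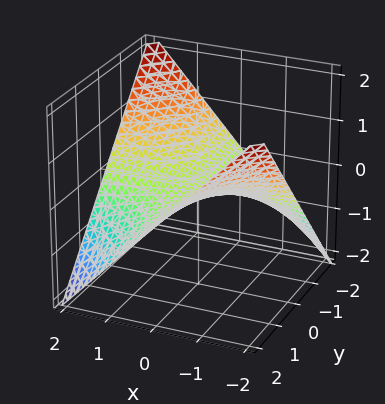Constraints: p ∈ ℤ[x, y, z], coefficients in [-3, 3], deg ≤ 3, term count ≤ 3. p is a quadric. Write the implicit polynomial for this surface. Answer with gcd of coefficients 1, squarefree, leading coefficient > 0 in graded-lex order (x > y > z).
x*y + 2*z

1. The degree is 2 — a saddle surface; a quadric.
2. From the visible intercepts: the visible x-axis segment lies entirely on the surface; one z-axis crossing is at z = 0.
3. Together with the visible shape, these determine p as stated. Check: (0, -2, 0) on the y-axis lies on the surface, and p(0, -2, 0) = 0. ✓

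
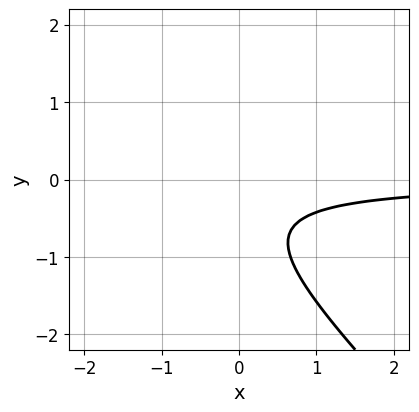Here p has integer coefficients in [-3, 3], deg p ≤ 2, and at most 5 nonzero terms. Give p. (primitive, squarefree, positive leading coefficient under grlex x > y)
3*x*y + 3*y^2 + 3*y + 2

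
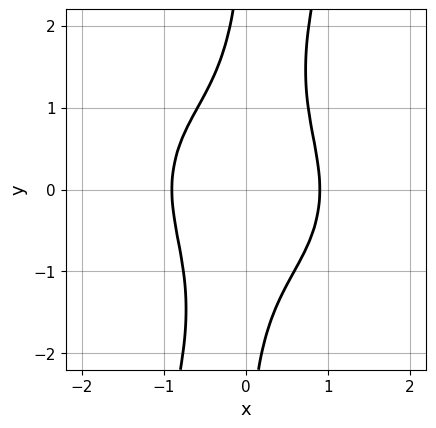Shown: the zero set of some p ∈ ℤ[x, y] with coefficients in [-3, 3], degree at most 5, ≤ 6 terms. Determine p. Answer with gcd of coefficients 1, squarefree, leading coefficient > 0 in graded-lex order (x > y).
(a) Degree: the shape is more complex than any degree-3 curve, so deg p = 4.
(b) Checking where it meets the axes: the curve avoids every integer y-axis point in the box.
(c) Fitting integer coefficients to these (and the overall shape) gives p.

3*x^4 + 3*x^2*y^2 - x*y^3 - 2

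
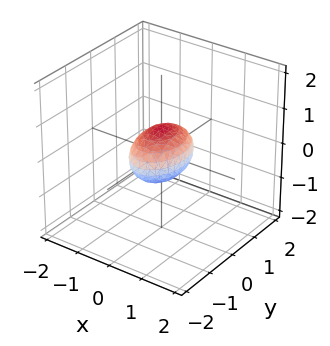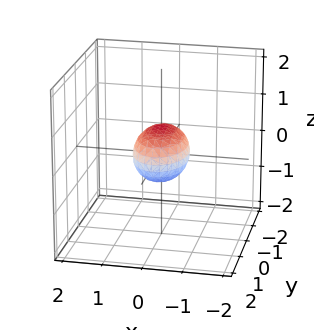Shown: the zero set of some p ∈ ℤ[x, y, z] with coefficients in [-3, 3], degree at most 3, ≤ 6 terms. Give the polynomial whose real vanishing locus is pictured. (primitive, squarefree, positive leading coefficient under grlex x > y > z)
First, the degree is 2 — a closed, bounded, convex surface; a quadric.
Then, symmetries: the z ↦ −z reflection is a symmetry, so z appears only in even powers; it's symmetric under x → −x, forcing even powers of x; it's symmetric under y → −y, forcing even powers of y.
Then, from the visible intercepts: among the integer gridlines, it crosses the y-axis at y ∈ {-1, 1}.
Finally, putting this together gives p.

2*x^2 + y^2 + 2*z^2 - 1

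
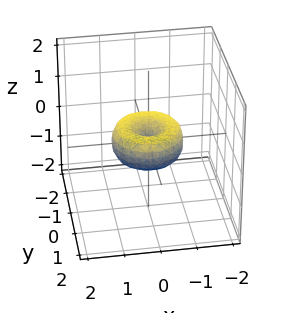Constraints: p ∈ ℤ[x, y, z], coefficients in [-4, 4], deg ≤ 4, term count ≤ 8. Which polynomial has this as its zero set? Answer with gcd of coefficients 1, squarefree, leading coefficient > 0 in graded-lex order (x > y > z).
x^4 + 2*x^2*y^2 + y^4 - x^2 - y^2 + z^2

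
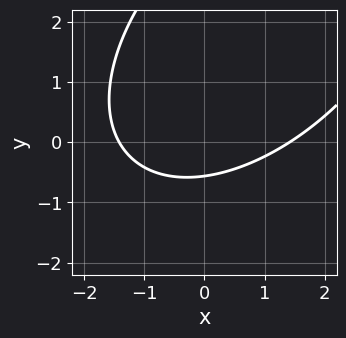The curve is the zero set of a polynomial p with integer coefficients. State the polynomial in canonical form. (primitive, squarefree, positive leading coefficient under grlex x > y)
x^2 - x*y + y^2 - 3*y - 2

First, deg p = 2. No degree-1 curve has this shape.
Finally, matching integer coefficients to the picture gives p.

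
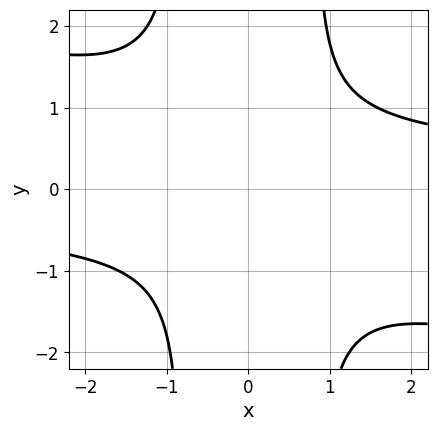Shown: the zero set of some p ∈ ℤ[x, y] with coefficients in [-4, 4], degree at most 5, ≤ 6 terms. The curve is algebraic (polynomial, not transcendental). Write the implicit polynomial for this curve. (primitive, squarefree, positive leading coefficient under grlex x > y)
(a) Degree: a generic line meets the curve in up to 4 points, so deg p = 4.
(b) Observable constraints: no y-intercept at any integer in the box; no x-intercept at any integer in the box.
(c) The integer polynomial consistent with all of this is the stated p.

x^3*y + 3*x^2*y^2 - 3*x^2 - 2*y^2 - 2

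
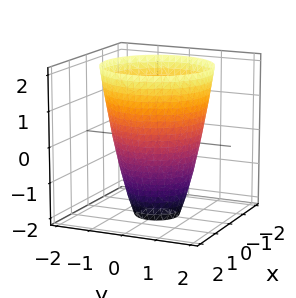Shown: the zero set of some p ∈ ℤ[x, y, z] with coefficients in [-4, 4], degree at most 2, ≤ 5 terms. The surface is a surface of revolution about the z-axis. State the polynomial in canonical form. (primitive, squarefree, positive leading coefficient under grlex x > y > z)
2*x^2 + 2*y^2 - z - 3

The degree is 2 — the shape is more complex than any degree-1 surface.
By symmetry, the z-axis is an axis of rotation, so x and y enter only as x² + y².
Reading off the gridlines: it misses every integer gridline on the z-axis; a circular section at z = 2 has radius between 1 and 2.
Fitting integer coefficients to these (and the overall shape) gives p.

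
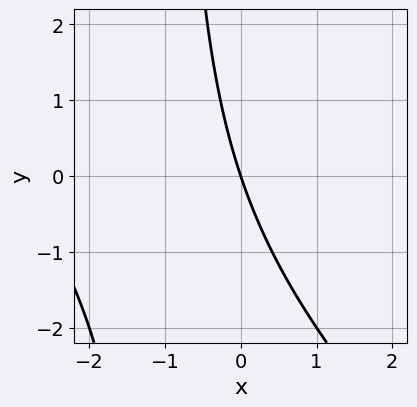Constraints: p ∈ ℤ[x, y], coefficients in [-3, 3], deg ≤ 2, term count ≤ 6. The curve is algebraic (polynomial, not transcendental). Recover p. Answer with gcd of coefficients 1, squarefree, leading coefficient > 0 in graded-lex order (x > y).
The degree is 2 — no degree-1 curve has this shape.
From the axis intercepts and sections: it meets the y-axis at y = 0 (among the integer gridlines); it meets the x-axis at x = 0 (among the integer gridlines).
Assembling these constraints gives the stated polynomial.

x^2 + x*y + 3*x + y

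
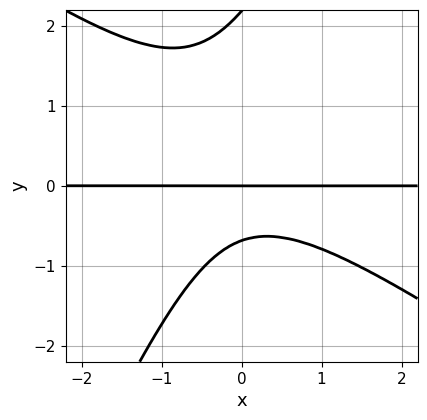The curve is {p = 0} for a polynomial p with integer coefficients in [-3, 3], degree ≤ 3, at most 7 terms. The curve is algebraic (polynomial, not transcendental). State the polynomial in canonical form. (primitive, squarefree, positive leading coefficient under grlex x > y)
3*x^2*y + 3*x*y^2 - 2*y^3 + 3*y^2 + 3*y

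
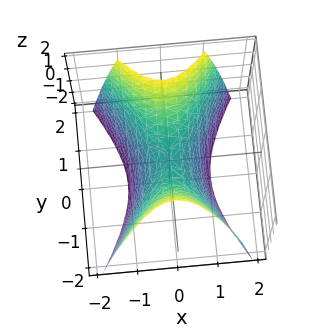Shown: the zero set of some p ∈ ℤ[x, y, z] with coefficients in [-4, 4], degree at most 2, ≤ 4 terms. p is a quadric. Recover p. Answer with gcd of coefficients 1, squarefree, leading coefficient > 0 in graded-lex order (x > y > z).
Degree: a saddle surface; a quadric, so deg p = 2.
Symmetries: mirror symmetry x ↦ −x ⇒ only even powers of x; it's symmetric under y → −y, forcing even powers of y.
From the axis intercepts and sections: one y-axis crossing is at y = 0; it meets the z-axis at z = 0 (among the integer gridlines); one x-axis crossing is at x = 0.
The integer polynomial consistent with all of this is the stated p.

2*x^2 - y^2 + z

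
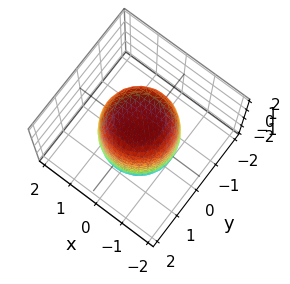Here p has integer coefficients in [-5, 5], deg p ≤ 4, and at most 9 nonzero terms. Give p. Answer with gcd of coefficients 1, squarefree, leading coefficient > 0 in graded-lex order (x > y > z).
2*x^4 + 4*x^2*y^2 + 2*y^4 - x^2 - y^2 + z^2 - 3

Degree: the shape is more complex than any degree-3 surface, so deg p = 4.
Symmetry: the z-axis is an axis of rotation, so x and y enter only as x² + y².
Against the integer gridlines: a circular section at z = -1 has radius between 1 and 2.
The integer polynomial consistent with all of this is the stated p.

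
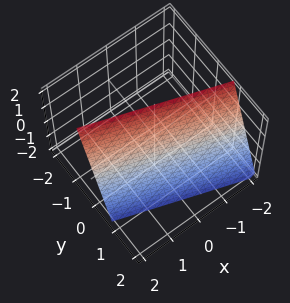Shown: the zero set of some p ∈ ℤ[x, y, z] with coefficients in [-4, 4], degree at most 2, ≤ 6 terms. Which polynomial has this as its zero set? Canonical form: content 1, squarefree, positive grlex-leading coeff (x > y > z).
Degree: the surface is flat (a plane), so deg p = 1.
From the visible intercepts: it meets the x-axis at x = 2 (among the integer gridlines); it meets the z-axis at z = 2 (among the integer gridlines).
Putting this together gives p.

x + 3*y + z - 2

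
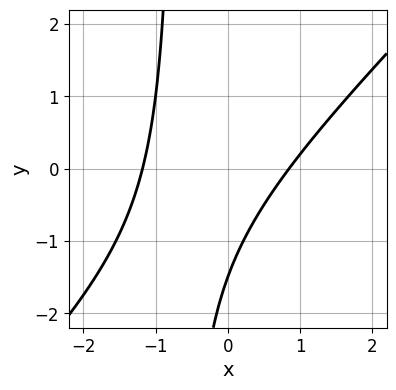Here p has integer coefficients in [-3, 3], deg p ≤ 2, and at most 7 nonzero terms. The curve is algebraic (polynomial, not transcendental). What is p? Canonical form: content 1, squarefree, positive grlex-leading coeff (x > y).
3*x^2 - 3*x*y + x - 2*y - 3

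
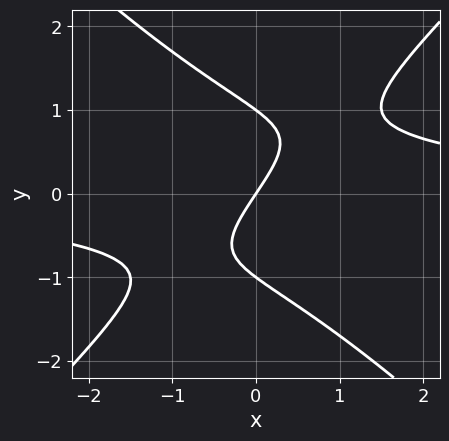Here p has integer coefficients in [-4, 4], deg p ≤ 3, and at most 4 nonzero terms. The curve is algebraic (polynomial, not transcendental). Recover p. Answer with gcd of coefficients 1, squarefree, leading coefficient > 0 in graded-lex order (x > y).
deg p = 3.
From the visible intercepts: it crosses the x-axis at the gridline x = 0; the y-axis gridline crossings are at y ∈ {-1, 0, 1}.
Together with the visible shape, these determine p as stated.

2*x^2*y - 2*y^3 - 3*x + 2*y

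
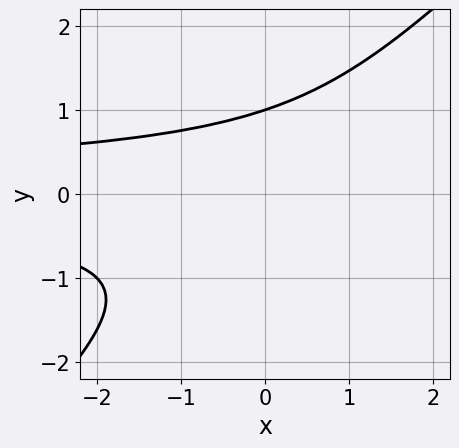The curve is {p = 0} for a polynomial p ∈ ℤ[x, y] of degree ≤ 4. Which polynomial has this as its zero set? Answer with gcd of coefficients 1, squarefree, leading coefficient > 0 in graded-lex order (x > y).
x*y^2 - y^3 + 1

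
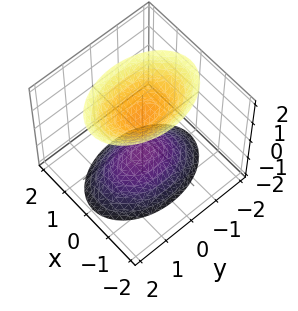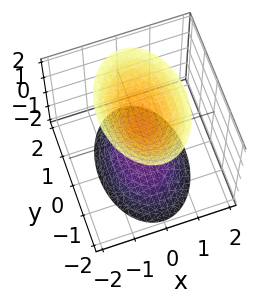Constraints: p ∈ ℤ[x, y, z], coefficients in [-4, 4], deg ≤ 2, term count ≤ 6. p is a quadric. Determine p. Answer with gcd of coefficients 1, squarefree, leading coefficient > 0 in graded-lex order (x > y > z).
2*x^2 + y^2 - z^2 + 1

1. I count 2 distinct pieces. Treating them together as one polynomial.
2. The degree is 2 — two separate bowl-shaped sheets opening away from each other; a quadric.
3. Symmetries: mirror symmetry y ↦ −y ⇒ only even powers of y; mirror symmetry x ↦ −x ⇒ only even powers of x; the z ↦ −z reflection is a symmetry, so z appears only in even powers.
4. From the axis intercepts and sections: among the integer gridlines, it crosses the z-axis at z ∈ {-1, 1}; no x-intercept at any integer in the box; it misses every integer gridline on the y-axis.
5. Matching integer coefficients to the picture gives p.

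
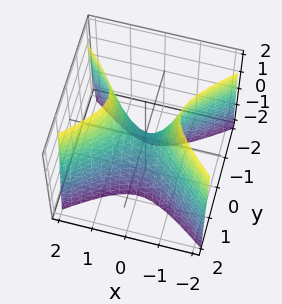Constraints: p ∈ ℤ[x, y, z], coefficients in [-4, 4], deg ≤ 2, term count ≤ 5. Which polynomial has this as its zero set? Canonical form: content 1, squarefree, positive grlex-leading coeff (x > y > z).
2*x^2 - 3*y^2 - z

deg p = 2. A saddle surface; a quadric.
Symmetries: it's symmetric under x → −x, forcing even powers of x; mirror symmetry y ↦ −y ⇒ only even powers of y.
Against the integer gridlines: it meets the y-axis at y = 0 (among the integer gridlines); one x-axis crossing is at x = 0; it meets the z-axis at z = 0 (among the integer gridlines).
Fitting integer coefficients to these (and the overall shape) gives p.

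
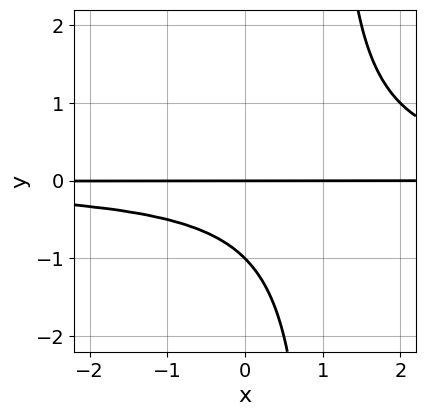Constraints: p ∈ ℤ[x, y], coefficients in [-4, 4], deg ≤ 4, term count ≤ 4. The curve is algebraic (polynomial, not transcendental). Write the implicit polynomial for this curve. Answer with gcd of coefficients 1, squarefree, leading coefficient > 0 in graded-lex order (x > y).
1. Degree: the shape is more complex than any degree-2 curve, so deg p = 3.
2. From the visible intercepts: every point of the x-axis in the box is on the curve; the y-axis gridline crossings are at y ∈ {-1, 0}.
3. Putting this together gives p.

x*y^2 - y^2 - y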